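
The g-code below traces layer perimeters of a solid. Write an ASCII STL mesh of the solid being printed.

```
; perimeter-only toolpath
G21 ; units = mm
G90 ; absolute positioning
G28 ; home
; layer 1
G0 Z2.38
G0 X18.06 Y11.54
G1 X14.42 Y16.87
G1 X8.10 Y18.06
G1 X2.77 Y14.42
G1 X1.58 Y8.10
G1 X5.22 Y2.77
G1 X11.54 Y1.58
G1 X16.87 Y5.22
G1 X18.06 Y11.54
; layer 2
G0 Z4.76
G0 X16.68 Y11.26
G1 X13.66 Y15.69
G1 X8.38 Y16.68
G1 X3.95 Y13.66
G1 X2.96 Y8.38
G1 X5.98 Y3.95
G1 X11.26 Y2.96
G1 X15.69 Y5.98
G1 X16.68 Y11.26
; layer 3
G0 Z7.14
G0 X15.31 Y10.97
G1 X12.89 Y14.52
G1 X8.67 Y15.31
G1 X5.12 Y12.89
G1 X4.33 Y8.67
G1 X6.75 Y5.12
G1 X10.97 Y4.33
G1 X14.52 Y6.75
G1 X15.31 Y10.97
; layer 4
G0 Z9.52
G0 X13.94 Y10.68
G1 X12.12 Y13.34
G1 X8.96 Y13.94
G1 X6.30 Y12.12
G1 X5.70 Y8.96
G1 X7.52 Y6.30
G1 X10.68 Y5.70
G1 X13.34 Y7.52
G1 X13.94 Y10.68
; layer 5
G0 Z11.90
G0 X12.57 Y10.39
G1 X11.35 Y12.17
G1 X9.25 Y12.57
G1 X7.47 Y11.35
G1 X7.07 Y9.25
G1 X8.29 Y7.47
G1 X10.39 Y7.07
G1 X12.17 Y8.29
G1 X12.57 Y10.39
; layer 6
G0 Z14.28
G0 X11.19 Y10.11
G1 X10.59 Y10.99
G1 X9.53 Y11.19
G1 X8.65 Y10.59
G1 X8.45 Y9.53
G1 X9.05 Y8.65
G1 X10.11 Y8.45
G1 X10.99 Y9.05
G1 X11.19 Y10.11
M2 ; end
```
solid part
  facet normal 0.0000 0.0000 -1.0000
    outer loop
      vertex 7.81 19.43 0.00
      vertex 15.19 18.04 0.00
      vertex 19.43 11.83 0.00
    endloop
  endfacet
  facet normal 0.0000 0.0000 -1.0000
    outer loop
      vertex 1.60 15.19 0.00
      vertex 7.81 19.43 0.00
      vertex 19.43 11.83 0.00
    endloop
  endfacet
  facet normal 0.0000 0.0000 -1.0000
    outer loop
      vertex 0.21 7.81 0.00
      vertex 1.60 15.19 0.00
      vertex 19.43 11.83 0.00
    endloop
  endfacet
  facet normal 0.0000 0.0000 -1.0000
    outer loop
      vertex 4.45 1.60 0.00
      vertex 0.21 7.81 0.00
      vertex 19.43 11.83 0.00
    endloop
  endfacet
  facet normal 0.0000 0.0000 -1.0000
    outer loop
      vertex 11.83 0.21 0.00
      vertex 4.45 1.60 0.00
      vertex 19.43 11.83 0.00
    endloop
  endfacet
  facet normal 0.0000 0.0000 -1.0000
    outer loop
      vertex 18.04 4.45 0.00
      vertex 11.83 0.21 0.00
      vertex 19.43 11.83 0.00
    endloop
  endfacet
  facet normal 0.7253 0.4952 0.4781
    outer loop
      vertex 19.43 11.83 0.00
      vertex 15.19 18.04 0.00
      vertex 9.82 9.82 16.66
    endloop
  endfacet
  facet normal 0.1626 0.8631 0.4782
    outer loop
      vertex 15.19 18.04 0.00
      vertex 7.81 19.43 0.00
      vertex 9.82 9.82 16.66
    endloop
  endfacet
  facet normal -0.4952 0.7253 0.4781
    outer loop
      vertex 7.81 19.43 0.00
      vertex 1.60 15.19 0.00
      vertex 9.82 9.82 16.66
    endloop
  endfacet
  facet normal -0.8631 0.1626 0.4782
    outer loop
      vertex 1.60 15.19 0.00
      vertex 0.21 7.81 0.00
      vertex 9.82 9.82 16.66
    endloop
  endfacet
  facet normal -0.7253 -0.4952 0.4781
    outer loop
      vertex 0.21 7.81 0.00
      vertex 4.45 1.60 0.00
      vertex 9.82 9.82 16.66
    endloop
  endfacet
  facet normal -0.1626 -0.8631 0.4782
    outer loop
      vertex 4.45 1.60 0.00
      vertex 11.83 0.21 0.00
      vertex 9.82 9.82 16.66
    endloop
  endfacet
  facet normal 0.4952 -0.7253 0.4781
    outer loop
      vertex 11.83 0.21 0.00
      vertex 18.04 4.45 0.00
      vertex 9.82 9.82 16.66
    endloop
  endfacet
  facet normal 0.8631 -0.1626 0.4782
    outer loop
      vertex 18.04 4.45 0.00
      vertex 19.43 11.83 0.00
      vertex 9.82 9.82 16.66
    endloop
  endfacet
endsolid part

The G0 Z moves step by Δz≈2.38 mm. The G1 loops shrink linearly with z, so the solid tapers from its base footprint up to z≈16.7. Closing with a flat bottom cap and the tapered top and triangulating gives 14 facets — a regular 8-sided pyramid, base circumscribed radius ≈ 9.82 mm, apex at z ≈ 16.7 mm.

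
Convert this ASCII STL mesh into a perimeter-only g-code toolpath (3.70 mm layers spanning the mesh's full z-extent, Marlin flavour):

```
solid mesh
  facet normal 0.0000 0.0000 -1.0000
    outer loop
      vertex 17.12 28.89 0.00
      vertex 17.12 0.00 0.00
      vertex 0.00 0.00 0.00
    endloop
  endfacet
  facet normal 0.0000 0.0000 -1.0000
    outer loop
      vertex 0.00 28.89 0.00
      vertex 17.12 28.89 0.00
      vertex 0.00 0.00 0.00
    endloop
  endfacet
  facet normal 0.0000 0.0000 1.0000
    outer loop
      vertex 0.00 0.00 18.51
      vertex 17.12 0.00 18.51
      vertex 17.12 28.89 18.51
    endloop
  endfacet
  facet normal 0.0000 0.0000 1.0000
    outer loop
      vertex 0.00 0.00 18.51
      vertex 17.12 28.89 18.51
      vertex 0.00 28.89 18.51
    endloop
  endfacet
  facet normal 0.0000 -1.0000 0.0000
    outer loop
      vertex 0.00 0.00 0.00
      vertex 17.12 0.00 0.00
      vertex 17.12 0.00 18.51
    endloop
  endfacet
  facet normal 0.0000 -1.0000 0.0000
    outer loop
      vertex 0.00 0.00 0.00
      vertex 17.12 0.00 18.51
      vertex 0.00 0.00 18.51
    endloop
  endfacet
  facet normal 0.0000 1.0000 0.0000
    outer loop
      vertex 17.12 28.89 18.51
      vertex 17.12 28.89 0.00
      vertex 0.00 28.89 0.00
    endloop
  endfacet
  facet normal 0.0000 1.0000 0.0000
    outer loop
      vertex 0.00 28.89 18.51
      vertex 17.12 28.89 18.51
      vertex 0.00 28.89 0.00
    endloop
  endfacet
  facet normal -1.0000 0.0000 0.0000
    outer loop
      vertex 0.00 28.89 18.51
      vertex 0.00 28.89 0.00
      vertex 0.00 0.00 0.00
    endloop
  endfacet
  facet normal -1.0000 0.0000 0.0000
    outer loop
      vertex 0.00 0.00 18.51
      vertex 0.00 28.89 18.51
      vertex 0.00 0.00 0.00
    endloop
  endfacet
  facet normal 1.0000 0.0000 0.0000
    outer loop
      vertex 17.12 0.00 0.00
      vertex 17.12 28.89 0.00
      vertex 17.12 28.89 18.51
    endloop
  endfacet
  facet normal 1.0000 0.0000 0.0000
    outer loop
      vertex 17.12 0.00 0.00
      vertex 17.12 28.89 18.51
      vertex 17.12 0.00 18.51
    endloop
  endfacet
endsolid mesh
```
; perimeter-only toolpath
G21 ; units = mm
G90 ; absolute positioning
G28 ; home
; layer 1
G0 Z3.70
G0 X0.00 Y0.00
G1 X17.12 Y0.00
G1 X17.12 Y28.89
G1 X0.00 Y28.89
G1 X0.00 Y0.00
; layer 2
G0 Z7.40
G0 X0.00 Y0.00
G1 X17.12 Y0.00
G1 X17.12 Y28.89
G1 X0.00 Y28.89
G1 X0.00 Y0.00
; layer 3
G0 Z11.11
G0 X0.00 Y0.00
G1 X17.12 Y0.00
G1 X17.12 Y28.89
G1 X0.00 Y28.89
G1 X0.00 Y0.00
; layer 4
G0 Z14.81
G0 X0.00 Y0.00
G1 X17.12 Y0.00
G1 X17.12 Y28.89
G1 X0.00 Y28.89
G1 X0.00 Y0.00
; layer 5
G0 Z18.51
G0 X0.00 Y0.00
G1 X17.12 Y0.00
G1 X17.12 Y28.89
G1 X0.00 Y28.89
G1 X0.00 Y0.00
M2 ; end

The solid is a rectangular box, roughly 17.1 × 28.9 mm footprint and 18.5 mm tall. Slicing at Δz = 3.70 mm — 5 equal slices spanning the solid's height, so layer i sits at z = i·h/5 — gives 5 non-empty perimeters. Each is a 4-segment closed polygon; G0 lifts to the layer z and rapids to the start vertex, then G1 traces the edges.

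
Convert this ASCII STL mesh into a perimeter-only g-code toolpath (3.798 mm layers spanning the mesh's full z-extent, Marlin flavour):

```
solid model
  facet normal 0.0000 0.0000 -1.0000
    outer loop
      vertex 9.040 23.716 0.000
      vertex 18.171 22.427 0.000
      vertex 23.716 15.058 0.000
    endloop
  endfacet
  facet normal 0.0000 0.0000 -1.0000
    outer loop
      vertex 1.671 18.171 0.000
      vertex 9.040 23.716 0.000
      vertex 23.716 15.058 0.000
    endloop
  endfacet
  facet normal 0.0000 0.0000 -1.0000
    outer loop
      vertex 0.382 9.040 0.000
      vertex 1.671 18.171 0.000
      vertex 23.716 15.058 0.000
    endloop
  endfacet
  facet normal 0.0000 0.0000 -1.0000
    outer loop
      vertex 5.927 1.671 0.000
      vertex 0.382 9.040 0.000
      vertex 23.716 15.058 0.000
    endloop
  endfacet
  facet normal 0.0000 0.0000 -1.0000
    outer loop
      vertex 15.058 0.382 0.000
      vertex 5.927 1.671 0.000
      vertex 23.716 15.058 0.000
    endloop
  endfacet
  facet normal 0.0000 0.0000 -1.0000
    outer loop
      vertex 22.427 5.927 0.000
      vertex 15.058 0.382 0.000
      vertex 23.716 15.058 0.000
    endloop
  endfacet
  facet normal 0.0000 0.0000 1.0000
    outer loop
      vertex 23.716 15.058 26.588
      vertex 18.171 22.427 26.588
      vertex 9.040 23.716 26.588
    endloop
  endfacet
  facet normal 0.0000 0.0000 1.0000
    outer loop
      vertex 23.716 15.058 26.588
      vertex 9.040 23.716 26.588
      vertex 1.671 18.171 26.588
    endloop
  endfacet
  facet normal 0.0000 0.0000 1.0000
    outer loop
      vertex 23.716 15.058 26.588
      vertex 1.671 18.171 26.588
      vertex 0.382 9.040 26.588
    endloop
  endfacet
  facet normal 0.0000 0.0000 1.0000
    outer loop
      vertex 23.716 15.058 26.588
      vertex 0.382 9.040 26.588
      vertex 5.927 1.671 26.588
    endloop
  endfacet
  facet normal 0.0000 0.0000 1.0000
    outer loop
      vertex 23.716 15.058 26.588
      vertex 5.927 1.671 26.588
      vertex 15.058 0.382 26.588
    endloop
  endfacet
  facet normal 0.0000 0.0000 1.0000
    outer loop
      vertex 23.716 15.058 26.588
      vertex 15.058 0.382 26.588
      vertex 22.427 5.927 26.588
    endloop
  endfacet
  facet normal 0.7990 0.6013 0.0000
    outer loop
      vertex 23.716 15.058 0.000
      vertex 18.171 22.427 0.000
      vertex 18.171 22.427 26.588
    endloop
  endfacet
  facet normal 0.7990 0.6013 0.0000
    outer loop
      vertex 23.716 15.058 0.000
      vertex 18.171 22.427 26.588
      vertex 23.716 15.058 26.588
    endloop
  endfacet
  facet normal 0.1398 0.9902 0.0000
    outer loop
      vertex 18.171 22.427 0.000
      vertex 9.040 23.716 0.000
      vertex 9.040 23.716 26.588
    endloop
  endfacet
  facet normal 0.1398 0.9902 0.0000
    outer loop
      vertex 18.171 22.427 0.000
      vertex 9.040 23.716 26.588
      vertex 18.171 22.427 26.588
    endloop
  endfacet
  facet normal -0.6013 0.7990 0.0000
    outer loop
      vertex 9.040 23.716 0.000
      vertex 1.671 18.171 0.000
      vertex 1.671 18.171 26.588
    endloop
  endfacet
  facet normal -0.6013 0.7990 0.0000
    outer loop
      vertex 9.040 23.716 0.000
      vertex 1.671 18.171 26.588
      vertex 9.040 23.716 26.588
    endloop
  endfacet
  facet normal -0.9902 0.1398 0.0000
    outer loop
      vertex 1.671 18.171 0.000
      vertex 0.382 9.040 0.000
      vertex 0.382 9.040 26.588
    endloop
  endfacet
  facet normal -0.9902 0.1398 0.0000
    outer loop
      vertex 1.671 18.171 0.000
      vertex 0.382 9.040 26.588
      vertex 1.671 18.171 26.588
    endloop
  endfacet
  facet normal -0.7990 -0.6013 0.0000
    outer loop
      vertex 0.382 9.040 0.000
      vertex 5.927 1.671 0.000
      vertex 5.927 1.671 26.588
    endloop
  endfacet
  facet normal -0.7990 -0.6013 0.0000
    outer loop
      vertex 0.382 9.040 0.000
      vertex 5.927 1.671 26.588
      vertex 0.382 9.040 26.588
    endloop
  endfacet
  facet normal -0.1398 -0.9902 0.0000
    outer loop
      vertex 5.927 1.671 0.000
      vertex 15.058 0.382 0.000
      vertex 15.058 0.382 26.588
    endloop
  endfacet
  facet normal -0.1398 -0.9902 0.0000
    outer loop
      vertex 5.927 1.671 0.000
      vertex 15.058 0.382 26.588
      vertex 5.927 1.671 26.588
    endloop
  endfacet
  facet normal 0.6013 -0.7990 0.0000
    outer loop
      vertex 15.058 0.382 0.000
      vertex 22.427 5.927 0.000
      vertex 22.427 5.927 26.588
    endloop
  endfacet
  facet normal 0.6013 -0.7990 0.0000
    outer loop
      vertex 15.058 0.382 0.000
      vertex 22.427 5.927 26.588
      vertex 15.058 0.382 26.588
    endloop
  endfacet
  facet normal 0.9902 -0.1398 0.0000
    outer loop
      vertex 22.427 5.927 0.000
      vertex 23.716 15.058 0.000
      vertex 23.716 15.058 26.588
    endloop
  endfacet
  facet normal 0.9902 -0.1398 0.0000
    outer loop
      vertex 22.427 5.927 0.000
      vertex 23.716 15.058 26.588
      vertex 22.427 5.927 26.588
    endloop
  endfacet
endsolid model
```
; perimeter-only toolpath
G21 ; units = mm
G90 ; absolute positioning
G28 ; home
; layer 1
G0 Z3.798
G0 X23.716 Y15.058
G1 X18.171 Y22.427
G1 X9.040 Y23.716
G1 X1.671 Y18.171
G1 X0.382 Y9.040
G1 X5.927 Y1.671
G1 X15.058 Y0.382
G1 X22.427 Y5.927
G1 X23.716 Y15.058
; layer 2
G0 Z7.597
G0 X23.716 Y15.058
G1 X18.171 Y22.427
G1 X9.040 Y23.716
G1 X1.671 Y18.171
G1 X0.382 Y9.040
G1 X5.927 Y1.671
G1 X15.058 Y0.382
G1 X22.427 Y5.927
G1 X23.716 Y15.058
; layer 3
G0 Z11.395
G0 X23.716 Y15.058
G1 X18.171 Y22.427
G1 X9.040 Y23.716
G1 X1.671 Y18.171
G1 X0.382 Y9.040
G1 X5.927 Y1.671
G1 X15.058 Y0.382
G1 X22.427 Y5.927
G1 X23.716 Y15.058
; layer 4
G0 Z15.193
G0 X23.716 Y15.058
G1 X18.171 Y22.427
G1 X9.040 Y23.716
G1 X1.671 Y18.171
G1 X0.382 Y9.040
G1 X5.927 Y1.671
G1 X15.058 Y0.382
G1 X22.427 Y5.927
G1 X23.716 Y15.058
; layer 5
G0 Z18.991
G0 X23.716 Y15.058
G1 X18.171 Y22.427
G1 X9.040 Y23.716
G1 X1.671 Y18.171
G1 X0.382 Y9.040
G1 X5.927 Y1.671
G1 X15.058 Y0.382
G1 X22.427 Y5.927
G1 X23.716 Y15.058
; layer 6
G0 Z22.790
G0 X23.716 Y15.058
G1 X18.171 Y22.427
G1 X9.040 Y23.716
G1 X1.671 Y18.171
G1 X0.382 Y9.040
G1 X5.927 Y1.671
G1 X15.058 Y0.382
G1 X22.427 Y5.927
G1 X23.716 Y15.058
; layer 7
G0 Z26.588
G0 X23.716 Y15.058
G1 X18.171 Y22.427
G1 X9.040 Y23.716
G1 X1.671 Y18.171
G1 X0.382 Y9.040
G1 X5.927 Y1.671
G1 X15.058 Y0.382
G1 X22.427 Y5.927
G1 X23.716 Y15.058
M2 ; end

The solid is a regular 8-sided prism (a cylinder approximated with 8 flat sides), circumscribed radius ≈ 12 mm, height ≈ 26.6 mm. Slicing at Δz = 3.798 mm — 7 equal slices spanning the solid's height, so layer i sits at z = i·h/7 — gives 7 non-empty perimeters. Each is a 8-segment closed polygon; G0 lifts to the layer z and rapids to the start vertex, then G1 traces the edges.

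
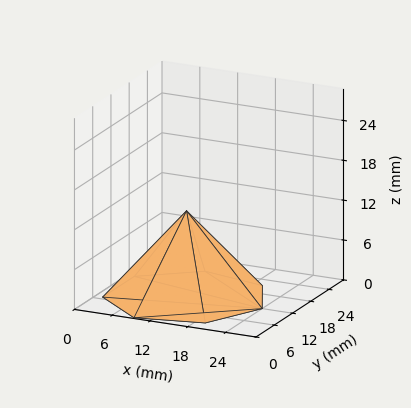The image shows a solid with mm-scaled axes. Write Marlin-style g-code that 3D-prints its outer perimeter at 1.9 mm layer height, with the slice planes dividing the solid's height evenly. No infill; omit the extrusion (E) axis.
Reading the render: the shape is a regular 7-sided pyramid, base circumscribed radius ≈ 12 mm, apex at z ≈ 13 mm (dimensions read to the nearest mm from the axis ticks). For the g-code, the solid's height is divided into equal slices at the stated Δz and each level perimeter traced with G1 moves after a G0 lift.

; perimeter-only toolpath
G21 ; units = mm
G90 ; absolute positioning
G28 ; home
; layer 1
G0 Z1.9
G0 X22.3 Y12.0
G1 X18.4 Y20.1
G1 X9.7 Y22.0
G1 X2.7 Y16.5
G1 X2.7 Y7.5
G1 X9.7 Y2.0
G1 X18.4 Y3.9
G1 X22.3 Y12.0
; layer 2
G0 Z3.7
G0 X20.6 Y12.0
G1 X17.4 Y18.7
G1 X10.1 Y20.4
G1 X4.3 Y15.7
G1 X4.3 Y8.3
G1 X10.1 Y3.6
G1 X17.4 Y5.3
G1 X20.6 Y12.0
; layer 3
G0 Z5.6
G0 X18.9 Y12.0
G1 X16.3 Y17.4
G1 X10.5 Y18.7
G1 X5.8 Y15.0
G1 X5.8 Y9.0
G1 X10.5 Y5.3
G1 X16.3 Y6.6
G1 X18.9 Y12.0
; layer 4
G0 Z7.4
G0 X17.1 Y12.0
G1 X15.2 Y16.0
G1 X10.8 Y17.0
G1 X7.4 Y14.2
G1 X7.4 Y9.8
G1 X10.8 Y7.0
G1 X15.2 Y8.0
G1 X17.1 Y12.0
; layer 5
G0 Z9.3
G0 X15.4 Y12.0
G1 X14.1 Y14.7
G1 X11.2 Y15.3
G1 X8.9 Y13.5
G1 X8.9 Y10.5
G1 X11.2 Y8.7
G1 X14.1 Y9.3
G1 X15.4 Y12.0
; layer 6
G0 Z11.1
G0 X13.7 Y12.0
G1 X13.1 Y13.3
G1 X11.6 Y13.7
G1 X10.5 Y12.7
G1 X10.5 Y11.3
G1 X11.6 Y10.3
G1 X13.1 Y10.7
G1 X13.7 Y12.0
M2 ; end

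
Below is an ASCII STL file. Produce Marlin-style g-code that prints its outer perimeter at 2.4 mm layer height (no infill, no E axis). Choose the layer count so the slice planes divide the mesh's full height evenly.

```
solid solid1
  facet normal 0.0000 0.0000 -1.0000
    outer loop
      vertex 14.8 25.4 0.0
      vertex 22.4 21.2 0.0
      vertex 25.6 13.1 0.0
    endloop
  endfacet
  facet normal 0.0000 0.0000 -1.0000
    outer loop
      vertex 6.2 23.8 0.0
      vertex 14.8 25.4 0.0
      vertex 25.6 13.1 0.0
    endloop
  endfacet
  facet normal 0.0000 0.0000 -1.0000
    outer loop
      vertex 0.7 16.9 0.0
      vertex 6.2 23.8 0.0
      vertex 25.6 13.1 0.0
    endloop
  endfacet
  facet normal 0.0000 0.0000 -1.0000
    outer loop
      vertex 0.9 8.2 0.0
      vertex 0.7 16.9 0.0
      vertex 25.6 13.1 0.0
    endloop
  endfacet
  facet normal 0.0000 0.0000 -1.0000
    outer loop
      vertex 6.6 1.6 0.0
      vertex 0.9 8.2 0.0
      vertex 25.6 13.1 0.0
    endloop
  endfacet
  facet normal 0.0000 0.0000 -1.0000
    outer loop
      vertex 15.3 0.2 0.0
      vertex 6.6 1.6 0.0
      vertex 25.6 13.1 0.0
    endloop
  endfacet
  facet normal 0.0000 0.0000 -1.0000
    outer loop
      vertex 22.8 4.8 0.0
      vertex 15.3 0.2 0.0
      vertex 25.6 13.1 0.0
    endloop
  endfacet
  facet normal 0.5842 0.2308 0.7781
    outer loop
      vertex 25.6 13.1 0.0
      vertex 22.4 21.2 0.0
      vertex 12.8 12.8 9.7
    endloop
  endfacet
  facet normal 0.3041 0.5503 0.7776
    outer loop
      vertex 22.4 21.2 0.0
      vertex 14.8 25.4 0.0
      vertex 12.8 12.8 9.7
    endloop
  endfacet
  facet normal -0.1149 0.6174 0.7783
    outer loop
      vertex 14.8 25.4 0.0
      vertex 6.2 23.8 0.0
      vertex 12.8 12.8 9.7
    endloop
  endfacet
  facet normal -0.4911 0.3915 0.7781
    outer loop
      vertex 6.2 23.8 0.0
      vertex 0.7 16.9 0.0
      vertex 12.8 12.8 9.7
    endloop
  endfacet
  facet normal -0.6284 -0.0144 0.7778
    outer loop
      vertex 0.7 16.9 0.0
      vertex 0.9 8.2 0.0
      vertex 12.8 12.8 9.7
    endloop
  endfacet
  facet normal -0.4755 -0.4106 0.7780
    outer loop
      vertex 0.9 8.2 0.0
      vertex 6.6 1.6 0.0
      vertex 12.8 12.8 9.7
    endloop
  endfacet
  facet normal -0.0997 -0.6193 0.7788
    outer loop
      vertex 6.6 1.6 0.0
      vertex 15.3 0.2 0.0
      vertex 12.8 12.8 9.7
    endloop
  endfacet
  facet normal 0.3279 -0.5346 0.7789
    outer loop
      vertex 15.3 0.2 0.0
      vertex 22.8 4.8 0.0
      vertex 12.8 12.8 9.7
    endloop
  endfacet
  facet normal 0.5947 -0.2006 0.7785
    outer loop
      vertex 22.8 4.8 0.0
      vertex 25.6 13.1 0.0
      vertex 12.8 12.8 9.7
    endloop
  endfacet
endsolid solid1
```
; perimeter-only toolpath
G21 ; units = mm
G90 ; absolute positioning
G28 ; home
; layer 1
G0 Z2.4
G0 X22.4 Y13.0
G1 X20.0 Y19.1
G1 X14.3 Y22.2
G1 X7.9 Y21.1
G1 X3.7 Y15.9
G1 X3.9 Y9.3
G1 X8.1 Y4.4
G1 X14.7 Y3.4
G1 X20.3 Y6.8
G1 X22.4 Y13.0
; layer 2
G0 Z4.8
G0 X19.2 Y12.9
G1 X17.6 Y17.0
G1 X13.8 Y19.1
G1 X9.5 Y18.3
G1 X6.8 Y14.8
G1 X6.9 Y10.5
G1 X9.7 Y7.2
G1 X14.1 Y6.5
G1 X17.8 Y8.8
G1 X19.2 Y12.9
; layer 3
G0 Z7.3
G0 X16.0 Y12.9
G1 X15.2 Y14.9
G1 X13.3 Y16.0
G1 X11.2 Y15.6
G1 X9.8 Y13.8
G1 X9.8 Y11.7
G1 X11.3 Y10.0
G1 X13.4 Y9.7
G1 X15.3 Y10.8
G1 X16.0 Y12.9
M2 ; end

The solid is a regular 9-sided pyramid, base circumscribed radius ≈ 12.8 mm, apex at z ≈ 9.7 mm. Slicing at Δz = 2.4 mm — 4 equal slices spanning the solid's height, so layer i sits at z = i·h/4 — gives 3 non-empty perimeters. Each is a 9-segment closed polygon; G0 lifts to the layer z and rapids to the start vertex, then G1 traces the edges. The cross-section shrinks linearly with z (the slice at the apex is degenerate and omitted).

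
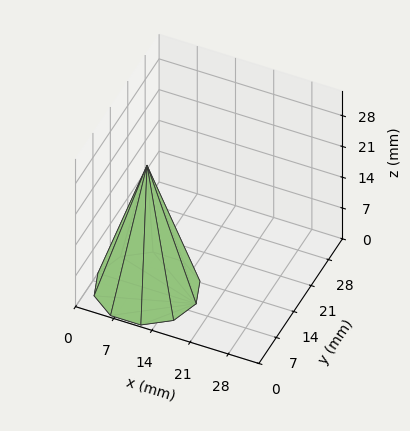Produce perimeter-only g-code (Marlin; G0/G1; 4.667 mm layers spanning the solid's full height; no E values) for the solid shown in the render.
Reading the render: the shape is a regular 10-sided pyramid, base circumscribed radius ≈ 9 mm, apex at z ≈ 28 mm (dimensions read to the nearest mm from the axis ticks). For the g-code, the solid's height is divided into equal slices at the stated Δz and each level perimeter traced with G1 moves after a G0 lift.

; perimeter-only toolpath
G21 ; units = mm
G90 ; absolute positioning
G28 ; home
; layer 1
G0 Z4.667
G0 X16.500 Y9.000
G1 X15.067 Y13.408
G1 X11.317 Y16.133
G1 X6.683 Y16.133
G1 X2.933 Y13.408
G1 X1.500 Y9.000
G1 X2.933 Y4.592
G1 X6.683 Y1.867
G1 X11.317 Y1.867
G1 X15.067 Y4.592
G1 X16.500 Y9.000
; layer 2
G0 Z9.333
G0 X15.000 Y9.000
G1 X13.854 Y12.527
G1 X10.854 Y14.707
G1 X7.146 Y14.707
G1 X4.146 Y12.527
G1 X3.000 Y9.000
G1 X4.146 Y5.473
G1 X7.146 Y3.293
G1 X10.854 Y3.293
G1 X13.854 Y5.473
G1 X15.000 Y9.000
; layer 3
G0 Z14.000
G0 X13.500 Y9.000
G1 X12.640 Y11.645
G1 X10.390 Y13.280
G1 X7.610 Y13.280
G1 X5.359 Y11.645
G1 X4.500 Y9.000
G1 X5.359 Y6.355
G1 X7.610 Y4.720
G1 X10.390 Y4.720
G1 X12.640 Y6.355
G1 X13.500 Y9.000
; layer 4
G0 Z18.667
G0 X12.000 Y9.000
G1 X11.427 Y10.763
G1 X9.927 Y11.853
G1 X8.073 Y11.853
G1 X6.573 Y10.763
G1 X6.000 Y9.000
G1 X6.573 Y7.237
G1 X8.073 Y6.147
G1 X9.927 Y6.147
G1 X11.427 Y7.237
G1 X12.000 Y9.000
; layer 5
G0 Z23.333
G0 X10.500 Y9.000
G1 X10.213 Y9.882
G1 X9.463 Y10.427
G1 X8.537 Y10.427
G1 X7.787 Y9.882
G1 X7.500 Y9.000
G1 X7.787 Y8.118
G1 X8.537 Y7.573
G1 X9.463 Y7.573
G1 X10.213 Y8.118
G1 X10.500 Y9.000
M2 ; end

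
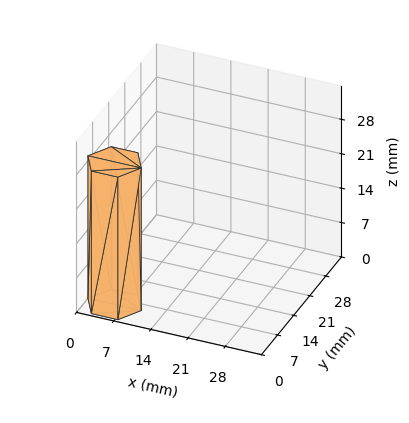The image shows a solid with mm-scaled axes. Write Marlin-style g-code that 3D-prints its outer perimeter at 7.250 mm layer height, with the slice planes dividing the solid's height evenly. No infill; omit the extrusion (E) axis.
Reading the render: the shape is a regular 6-sided prism (a cylinder approximated with 6 flat sides), circumscribed radius ≈ 5 mm, height ≈ 29 mm (dimensions read to the nearest mm from the axis ticks). For the g-code, the solid's height is divided into equal slices at the stated Δz and each level perimeter traced with G1 moves after a G0 lift.

; perimeter-only toolpath
G21 ; units = mm
G90 ; absolute positioning
G28 ; home
; layer 1
G0 Z7.250
G0 X10.000 Y5.000
G1 X7.500 Y9.330
G1 X2.500 Y9.330
G1 X0.000 Y5.000
G1 X2.500 Y0.670
G1 X7.500 Y0.670
G1 X10.000 Y5.000
; layer 2
G0 Z14.500
G0 X10.000 Y5.000
G1 X7.500 Y9.330
G1 X2.500 Y9.330
G1 X0.000 Y5.000
G1 X2.500 Y0.670
G1 X7.500 Y0.670
G1 X10.000 Y5.000
; layer 3
G0 Z21.750
G0 X10.000 Y5.000
G1 X7.500 Y9.330
G1 X2.500 Y9.330
G1 X0.000 Y5.000
G1 X2.500 Y0.670
G1 X7.500 Y0.670
G1 X10.000 Y5.000
; layer 4
G0 Z29.000
G0 X10.000 Y5.000
G1 X7.500 Y9.330
G1 X2.500 Y9.330
G1 X0.000 Y5.000
G1 X2.500 Y0.670
G1 X7.500 Y0.670
G1 X10.000 Y5.000
M2 ; end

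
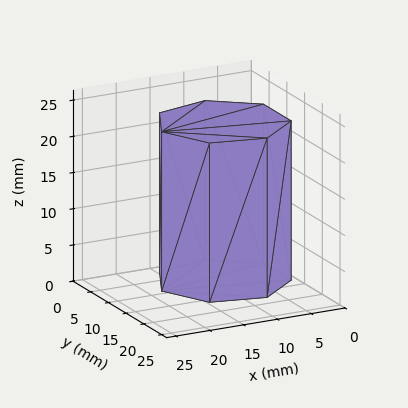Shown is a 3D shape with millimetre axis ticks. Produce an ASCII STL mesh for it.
Reading the render: the shape is a regular 7-sided prism (a cylinder approximated with 7 flat sides), circumscribed radius ≈ 9 mm, height ≈ 22 mm (dimensions read to the nearest mm from the axis ticks). For the STL, each face is triangulated and given an outward normal.

solid part
  facet normal 0.0000 0.0000 -1.0000
    outer loop
      vertex 7.00 17.77 0.00
      vertex 14.61 16.04 0.00
      vertex 18.00 9.00 0.00
    endloop
  endfacet
  facet normal 0.0000 0.0000 -1.0000
    outer loop
      vertex 0.89 12.90 0.00
      vertex 7.00 17.77 0.00
      vertex 18.00 9.00 0.00
    endloop
  endfacet
  facet normal 0.0000 0.0000 -1.0000
    outer loop
      vertex 0.89 5.10 0.00
      vertex 0.89 12.90 0.00
      vertex 18.00 9.00 0.00
    endloop
  endfacet
  facet normal 0.0000 0.0000 -1.0000
    outer loop
      vertex 7.00 0.23 0.00
      vertex 0.89 5.10 0.00
      vertex 18.00 9.00 0.00
    endloop
  endfacet
  facet normal 0.0000 0.0000 -1.0000
    outer loop
      vertex 14.61 1.96 0.00
      vertex 7.00 0.23 0.00
      vertex 18.00 9.00 0.00
    endloop
  endfacet
  facet normal 0.0000 0.0000 1.0000
    outer loop
      vertex 18.00 9.00 22.00
      vertex 14.61 16.04 22.00
      vertex 7.00 17.77 22.00
    endloop
  endfacet
  facet normal 0.0000 0.0000 1.0000
    outer loop
      vertex 18.00 9.00 22.00
      vertex 7.00 17.77 22.00
      vertex 0.89 12.90 22.00
    endloop
  endfacet
  facet normal 0.0000 0.0000 1.0000
    outer loop
      vertex 18.00 9.00 22.00
      vertex 0.89 12.90 22.00
      vertex 0.89 5.10 22.00
    endloop
  endfacet
  facet normal 0.0000 0.0000 1.0000
    outer loop
      vertex 18.00 9.00 22.00
      vertex 0.89 5.10 22.00
      vertex 7.00 0.23 22.00
    endloop
  endfacet
  facet normal 0.0000 0.0000 1.0000
    outer loop
      vertex 18.00 9.00 22.00
      vertex 7.00 0.23 22.00
      vertex 14.61 1.96 22.00
    endloop
  endfacet
  facet normal 0.9010 0.4339 0.0000
    outer loop
      vertex 18.00 9.00 0.00
      vertex 14.61 16.04 0.00
      vertex 14.61 16.04 22.00
    endloop
  endfacet
  facet normal 0.9010 0.4339 0.0000
    outer loop
      vertex 18.00 9.00 0.00
      vertex 14.61 16.04 22.00
      vertex 18.00 9.00 22.00
    endloop
  endfacet
  facet normal 0.2217 0.9751 0.0000
    outer loop
      vertex 14.61 16.04 0.00
      vertex 7.00 17.77 0.00
      vertex 7.00 17.77 22.00
    endloop
  endfacet
  facet normal 0.2217 0.9751 0.0000
    outer loop
      vertex 14.61 16.04 0.00
      vertex 7.00 17.77 22.00
      vertex 14.61 16.04 22.00
    endloop
  endfacet
  facet normal -0.6233 0.7820 0.0000
    outer loop
      vertex 7.00 17.77 0.00
      vertex 0.89 12.90 0.00
      vertex 0.89 12.90 22.00
    endloop
  endfacet
  facet normal -0.6233 0.7820 0.0000
    outer loop
      vertex 7.00 17.77 0.00
      vertex 0.89 12.90 22.00
      vertex 7.00 17.77 22.00
    endloop
  endfacet
  facet normal -1.0000 0.0000 0.0000
    outer loop
      vertex 0.89 12.90 0.00
      vertex 0.89 5.10 0.00
      vertex 0.89 5.10 22.00
    endloop
  endfacet
  facet normal -1.0000 0.0000 0.0000
    outer loop
      vertex 0.89 12.90 0.00
      vertex 0.89 5.10 22.00
      vertex 0.89 12.90 22.00
    endloop
  endfacet
  facet normal -0.6233 -0.7820 0.0000
    outer loop
      vertex 0.89 5.10 0.00
      vertex 7.00 0.23 0.00
      vertex 7.00 0.23 22.00
    endloop
  endfacet
  facet normal -0.6233 -0.7820 0.0000
    outer loop
      vertex 0.89 5.10 0.00
      vertex 7.00 0.23 22.00
      vertex 0.89 5.10 22.00
    endloop
  endfacet
  facet normal 0.2217 -0.9751 0.0000
    outer loop
      vertex 7.00 0.23 0.00
      vertex 14.61 1.96 0.00
      vertex 14.61 1.96 22.00
    endloop
  endfacet
  facet normal 0.2217 -0.9751 0.0000
    outer loop
      vertex 7.00 0.23 0.00
      vertex 14.61 1.96 22.00
      vertex 7.00 0.23 22.00
    endloop
  endfacet
  facet normal 0.9010 -0.4339 0.0000
    outer loop
      vertex 14.61 1.96 0.00
      vertex 18.00 9.00 0.00
      vertex 18.00 9.00 22.00
    endloop
  endfacet
  facet normal 0.9010 -0.4339 0.0000
    outer loop
      vertex 14.61 1.96 0.00
      vertex 18.00 9.00 22.00
      vertex 14.61 1.96 22.00
    endloop
  endfacet
endsolid part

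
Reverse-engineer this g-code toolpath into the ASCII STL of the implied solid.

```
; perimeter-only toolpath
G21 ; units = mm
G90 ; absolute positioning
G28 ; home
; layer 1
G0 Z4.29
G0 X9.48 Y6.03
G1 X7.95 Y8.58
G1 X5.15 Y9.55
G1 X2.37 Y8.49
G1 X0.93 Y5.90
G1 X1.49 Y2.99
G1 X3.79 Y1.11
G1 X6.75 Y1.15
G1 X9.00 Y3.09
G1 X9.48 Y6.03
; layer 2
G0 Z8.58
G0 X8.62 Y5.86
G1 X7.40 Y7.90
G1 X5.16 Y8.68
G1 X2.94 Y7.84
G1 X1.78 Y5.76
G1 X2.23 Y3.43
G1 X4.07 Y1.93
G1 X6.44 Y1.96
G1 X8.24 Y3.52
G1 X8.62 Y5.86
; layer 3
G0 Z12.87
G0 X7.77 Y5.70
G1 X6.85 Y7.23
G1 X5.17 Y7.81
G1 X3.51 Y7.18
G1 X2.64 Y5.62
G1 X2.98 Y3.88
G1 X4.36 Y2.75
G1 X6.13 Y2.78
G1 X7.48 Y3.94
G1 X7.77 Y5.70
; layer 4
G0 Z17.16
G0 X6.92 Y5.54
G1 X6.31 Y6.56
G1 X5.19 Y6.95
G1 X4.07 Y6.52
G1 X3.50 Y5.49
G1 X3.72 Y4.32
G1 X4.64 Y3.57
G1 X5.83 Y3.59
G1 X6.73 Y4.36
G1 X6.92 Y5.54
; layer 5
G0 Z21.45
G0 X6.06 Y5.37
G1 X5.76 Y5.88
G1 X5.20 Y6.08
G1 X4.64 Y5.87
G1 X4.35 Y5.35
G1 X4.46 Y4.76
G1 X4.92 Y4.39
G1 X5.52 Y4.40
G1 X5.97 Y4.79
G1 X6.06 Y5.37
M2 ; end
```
solid part
  facet normal 0.0000 0.0000 -1.0000
    outer loop
      vertex 5.14 10.42 0.00
      vertex 8.50 9.25 0.00
      vertex 10.33 6.19 0.00
    endloop
  endfacet
  facet normal 0.0000 0.0000 -1.0000
    outer loop
      vertex 1.80 9.15 0.00
      vertex 5.14 10.42 0.00
      vertex 10.33 6.19 0.00
    endloop
  endfacet
  facet normal 0.0000 0.0000 -1.0000
    outer loop
      vertex 0.07 6.04 0.00
      vertex 1.80 9.15 0.00
      vertex 10.33 6.19 0.00
    endloop
  endfacet
  facet normal 0.0000 0.0000 -1.0000
    outer loop
      vertex 0.74 2.54 0.00
      vertex 0.07 6.04 0.00
      vertex 10.33 6.19 0.00
    endloop
  endfacet
  facet normal 0.0000 0.0000 -1.0000
    outer loop
      vertex 3.50 0.29 0.00
      vertex 0.74 2.54 0.00
      vertex 10.33 6.19 0.00
    endloop
  endfacet
  facet normal 0.0000 0.0000 -1.0000
    outer loop
      vertex 7.06 0.34 0.00
      vertex 3.50 0.29 0.00
      vertex 10.33 6.19 0.00
    endloop
  endfacet
  facet normal 0.0000 0.0000 -1.0000
    outer loop
      vertex 9.76 2.67 0.00
      vertex 7.06 0.34 0.00
      vertex 10.33 6.19 0.00
    endloop
  endfacet
  facet normal 0.8431 0.5042 0.1869
    outer loop
      vertex 10.33 6.19 0.00
      vertex 8.50 9.25 0.00
      vertex 5.21 5.21 25.74
    endloop
  endfacet
  facet normal 0.3231 0.9277 0.1869
    outer loop
      vertex 8.50 9.25 0.00
      vertex 5.14 10.42 0.00
      vertex 5.21 5.21 25.74
    endloop
  endfacet
  facet normal -0.3492 0.9183 0.1868
    outer loop
      vertex 5.14 10.42 0.00
      vertex 1.80 9.15 0.00
      vertex 5.21 5.21 25.74
    endloop
  endfacet
  facet normal -0.8585 0.4776 0.1868
    outer loop
      vertex 1.80 9.15 0.00
      vertex 0.07 6.04 0.00
      vertex 5.21 5.21 25.74
    endloop
  endfacet
  facet normal -0.9649 -0.1847 0.1867
    outer loop
      vertex 0.07 6.04 0.00
      vertex 0.74 2.54 0.00
      vertex 5.21 5.21 25.74
    endloop
  endfacet
  facet normal -0.6207 -0.7614 0.1868
    outer loop
      vertex 0.74 2.54 0.00
      vertex 3.50 0.29 0.00
      vertex 5.21 5.21 25.74
    endloop
  endfacet
  facet normal 0.0138 -0.9823 0.1868
    outer loop
      vertex 3.50 0.29 0.00
      vertex 7.06 0.34 0.00
      vertex 5.21 5.21 25.74
    endloop
  endfacet
  facet normal 0.6418 -0.7437 0.1868
    outer loop
      vertex 7.06 0.34 0.00
      vertex 9.76 2.67 0.00
      vertex 5.21 5.21 25.74
    endloop
  endfacet
  facet normal 0.9697 -0.1570 0.1869
    outer loop
      vertex 9.76 2.67 0.00
      vertex 10.33 6.19 0.00
      vertex 5.21 5.21 25.74
    endloop
  endfacet
endsolid part

The G0 Z moves step by Δz≈4.29 mm. The G1 loops shrink linearly with z, so the solid tapers from its base footprint up to z≈25.7. Closing with a flat bottom cap and the tapered top and triangulating gives 16 facets — a regular 9-sided pyramid, base circumscribed radius ≈ 5.21 mm, apex at z ≈ 25.7 mm.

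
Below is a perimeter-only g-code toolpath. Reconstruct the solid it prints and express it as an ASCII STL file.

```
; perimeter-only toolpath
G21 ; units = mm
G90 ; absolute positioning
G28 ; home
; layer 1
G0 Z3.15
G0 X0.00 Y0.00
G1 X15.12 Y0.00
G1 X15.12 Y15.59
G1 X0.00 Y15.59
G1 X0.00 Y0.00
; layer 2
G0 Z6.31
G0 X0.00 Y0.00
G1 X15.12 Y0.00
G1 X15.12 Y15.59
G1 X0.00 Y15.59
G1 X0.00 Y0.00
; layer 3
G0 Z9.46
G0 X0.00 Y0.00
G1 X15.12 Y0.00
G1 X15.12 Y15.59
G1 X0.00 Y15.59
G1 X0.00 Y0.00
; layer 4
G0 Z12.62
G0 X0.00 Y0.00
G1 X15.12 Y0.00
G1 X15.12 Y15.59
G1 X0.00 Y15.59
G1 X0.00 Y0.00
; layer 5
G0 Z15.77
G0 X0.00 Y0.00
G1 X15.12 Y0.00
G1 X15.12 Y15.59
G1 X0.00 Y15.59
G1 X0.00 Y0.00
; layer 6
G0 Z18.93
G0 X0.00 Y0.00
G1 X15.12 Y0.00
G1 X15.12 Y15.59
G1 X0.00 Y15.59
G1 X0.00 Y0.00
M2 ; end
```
solid part
  facet normal 0.0000 0.0000 -1.0000
    outer loop
      vertex 15.12 15.59 0.00
      vertex 15.12 0.00 0.00
      vertex 0.00 0.00 0.00
    endloop
  endfacet
  facet normal 0.0000 0.0000 -1.0000
    outer loop
      vertex 0.00 15.59 0.00
      vertex 15.12 15.59 0.00
      vertex 0.00 0.00 0.00
    endloop
  endfacet
  facet normal 0.0000 0.0000 1.0000
    outer loop
      vertex 0.00 0.00 18.93
      vertex 15.12 0.00 18.93
      vertex 15.12 15.59 18.93
    endloop
  endfacet
  facet normal 0.0000 0.0000 1.0000
    outer loop
      vertex 0.00 0.00 18.93
      vertex 15.12 15.59 18.93
      vertex 0.00 15.59 18.93
    endloop
  endfacet
  facet normal 0.0000 -1.0000 0.0000
    outer loop
      vertex 0.00 0.00 0.00
      vertex 15.12 0.00 0.00
      vertex 15.12 0.00 18.93
    endloop
  endfacet
  facet normal 0.0000 -1.0000 0.0000
    outer loop
      vertex 0.00 0.00 0.00
      vertex 15.12 0.00 18.93
      vertex 0.00 0.00 18.93
    endloop
  endfacet
  facet normal 0.0000 1.0000 0.0000
    outer loop
      vertex 15.12 15.59 18.93
      vertex 15.12 15.59 0.00
      vertex 0.00 15.59 0.00
    endloop
  endfacet
  facet normal 0.0000 1.0000 0.0000
    outer loop
      vertex 0.00 15.59 18.93
      vertex 15.12 15.59 18.93
      vertex 0.00 15.59 0.00
    endloop
  endfacet
  facet normal -1.0000 0.0000 0.0000
    outer loop
      vertex 0.00 15.59 18.93
      vertex 0.00 15.59 0.00
      vertex 0.00 0.00 0.00
    endloop
  endfacet
  facet normal -1.0000 0.0000 0.0000
    outer loop
      vertex 0.00 0.00 18.93
      vertex 0.00 15.59 18.93
      vertex 0.00 0.00 0.00
    endloop
  endfacet
  facet normal 1.0000 0.0000 0.0000
    outer loop
      vertex 15.12 0.00 0.00
      vertex 15.12 15.59 0.00
      vertex 15.12 15.59 18.93
    endloop
  endfacet
  facet normal 1.0000 0.0000 0.0000
    outer loop
      vertex 15.12 0.00 0.00
      vertex 15.12 15.59 18.93
      vertex 15.12 0.00 18.93
    endloop
  endfacet
endsolid part

The G0 Z moves step by Δz≈3.15 mm. Every layer's G1 loop is the same polygon, so the solid is a straight extrusion of it from z=0 to z≈18.9. Closing with flat bottom and top caps and triangulating gives 12 facets — a rectangular box, roughly 15.1 × 15.6 mm footprint and 18.9 mm tall.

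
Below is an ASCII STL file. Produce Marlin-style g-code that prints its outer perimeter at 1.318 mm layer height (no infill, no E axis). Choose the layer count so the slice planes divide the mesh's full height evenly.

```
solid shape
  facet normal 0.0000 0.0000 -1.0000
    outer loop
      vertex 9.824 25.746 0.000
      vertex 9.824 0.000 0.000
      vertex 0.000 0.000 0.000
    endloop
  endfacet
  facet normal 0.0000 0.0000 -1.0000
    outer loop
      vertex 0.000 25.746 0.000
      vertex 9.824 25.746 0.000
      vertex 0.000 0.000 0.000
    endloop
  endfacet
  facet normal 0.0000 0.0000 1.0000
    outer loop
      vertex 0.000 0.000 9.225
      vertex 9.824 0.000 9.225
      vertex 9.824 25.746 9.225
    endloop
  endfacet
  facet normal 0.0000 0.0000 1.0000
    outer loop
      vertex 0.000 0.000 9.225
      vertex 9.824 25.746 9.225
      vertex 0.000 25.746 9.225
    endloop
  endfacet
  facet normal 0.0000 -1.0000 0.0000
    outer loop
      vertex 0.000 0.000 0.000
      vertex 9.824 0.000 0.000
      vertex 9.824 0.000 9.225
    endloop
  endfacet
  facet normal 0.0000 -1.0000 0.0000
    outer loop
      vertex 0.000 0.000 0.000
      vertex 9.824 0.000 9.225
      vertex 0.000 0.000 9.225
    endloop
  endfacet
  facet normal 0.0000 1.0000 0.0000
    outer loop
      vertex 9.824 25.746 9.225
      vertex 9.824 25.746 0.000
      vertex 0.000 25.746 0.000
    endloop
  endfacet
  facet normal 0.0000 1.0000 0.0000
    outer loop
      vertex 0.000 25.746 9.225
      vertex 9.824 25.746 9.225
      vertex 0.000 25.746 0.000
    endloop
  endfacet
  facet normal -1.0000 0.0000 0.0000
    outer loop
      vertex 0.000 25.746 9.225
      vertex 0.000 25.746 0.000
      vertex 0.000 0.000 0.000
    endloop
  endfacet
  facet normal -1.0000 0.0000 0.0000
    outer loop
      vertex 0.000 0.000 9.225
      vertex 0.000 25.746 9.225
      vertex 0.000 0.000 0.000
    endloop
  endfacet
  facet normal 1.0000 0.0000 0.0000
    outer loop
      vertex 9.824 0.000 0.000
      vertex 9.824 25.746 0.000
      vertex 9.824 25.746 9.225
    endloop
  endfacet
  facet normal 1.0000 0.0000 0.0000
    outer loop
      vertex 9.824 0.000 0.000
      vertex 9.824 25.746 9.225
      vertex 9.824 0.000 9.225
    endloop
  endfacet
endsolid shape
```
; perimeter-only toolpath
G21 ; units = mm
G90 ; absolute positioning
G28 ; home
; layer 1
G0 Z1.318
G0 X0.000 Y0.000
G1 X9.824 Y0.000
G1 X9.824 Y25.746
G1 X0.000 Y25.746
G1 X0.000 Y0.000
; layer 2
G0 Z2.636
G0 X0.000 Y0.000
G1 X9.824 Y0.000
G1 X9.824 Y25.746
G1 X0.000 Y25.746
G1 X0.000 Y0.000
; layer 3
G0 Z3.954
G0 X0.000 Y0.000
G1 X9.824 Y0.000
G1 X9.824 Y25.746
G1 X0.000 Y25.746
G1 X0.000 Y0.000
; layer 4
G0 Z5.271
G0 X0.000 Y0.000
G1 X9.824 Y0.000
G1 X9.824 Y25.746
G1 X0.000 Y25.746
G1 X0.000 Y0.000
; layer 5
G0 Z6.589
G0 X0.000 Y0.000
G1 X9.824 Y0.000
G1 X9.824 Y25.746
G1 X0.000 Y25.746
G1 X0.000 Y0.000
; layer 6
G0 Z7.907
G0 X0.000 Y0.000
G1 X9.824 Y0.000
G1 X9.824 Y25.746
G1 X0.000 Y25.746
G1 X0.000 Y0.000
; layer 7
G0 Z9.225
G0 X0.000 Y0.000
G1 X9.824 Y0.000
G1 X9.824 Y25.746
G1 X0.000 Y25.746
G1 X0.000 Y0.000
M2 ; end

The solid is a rectangular box, roughly 9.82 × 25.7 mm footprint and 9.22 mm tall. Slicing at Δz = 1.318 mm — 7 equal slices spanning the solid's height, so layer i sits at z = i·h/7 — gives 7 non-empty perimeters. Each is a 4-segment closed polygon; G0 lifts to the layer z and rapids to the start vertex, then G1 traces the edges.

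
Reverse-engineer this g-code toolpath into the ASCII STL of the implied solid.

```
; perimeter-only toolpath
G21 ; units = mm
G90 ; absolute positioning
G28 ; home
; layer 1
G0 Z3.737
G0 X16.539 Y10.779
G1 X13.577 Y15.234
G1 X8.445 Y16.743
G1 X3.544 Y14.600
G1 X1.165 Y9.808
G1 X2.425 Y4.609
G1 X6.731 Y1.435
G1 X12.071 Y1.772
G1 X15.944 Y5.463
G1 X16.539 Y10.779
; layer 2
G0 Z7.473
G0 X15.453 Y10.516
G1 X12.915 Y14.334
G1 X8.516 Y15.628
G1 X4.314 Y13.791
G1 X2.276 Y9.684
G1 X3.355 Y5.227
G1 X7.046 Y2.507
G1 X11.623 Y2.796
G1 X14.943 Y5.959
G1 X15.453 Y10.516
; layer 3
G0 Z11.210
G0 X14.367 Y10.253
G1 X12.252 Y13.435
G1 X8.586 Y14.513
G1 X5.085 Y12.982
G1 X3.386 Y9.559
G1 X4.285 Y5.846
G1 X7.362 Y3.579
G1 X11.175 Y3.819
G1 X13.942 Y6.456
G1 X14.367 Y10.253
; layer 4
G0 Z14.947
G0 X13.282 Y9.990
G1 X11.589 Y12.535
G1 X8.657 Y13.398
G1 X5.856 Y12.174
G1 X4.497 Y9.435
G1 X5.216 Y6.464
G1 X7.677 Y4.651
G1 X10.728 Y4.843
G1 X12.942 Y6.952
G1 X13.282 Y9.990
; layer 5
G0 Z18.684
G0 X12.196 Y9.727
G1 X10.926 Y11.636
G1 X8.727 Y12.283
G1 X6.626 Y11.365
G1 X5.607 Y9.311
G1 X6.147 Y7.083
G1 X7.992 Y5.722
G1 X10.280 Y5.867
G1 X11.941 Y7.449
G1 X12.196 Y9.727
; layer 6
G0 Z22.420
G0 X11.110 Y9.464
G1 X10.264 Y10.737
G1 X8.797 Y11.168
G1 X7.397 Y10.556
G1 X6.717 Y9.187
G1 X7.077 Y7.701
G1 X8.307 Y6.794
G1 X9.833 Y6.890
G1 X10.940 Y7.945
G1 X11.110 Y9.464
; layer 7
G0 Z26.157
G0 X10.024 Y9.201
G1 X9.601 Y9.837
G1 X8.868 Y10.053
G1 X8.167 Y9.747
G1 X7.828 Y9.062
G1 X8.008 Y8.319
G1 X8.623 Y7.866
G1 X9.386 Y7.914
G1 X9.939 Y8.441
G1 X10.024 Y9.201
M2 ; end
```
solid part
  facet normal 0.0000 0.0000 -1.0000
    outer loop
      vertex 8.375 17.858 0.000
      vertex 14.240 16.133 0.000
      vertex 17.625 11.042 0.000
    endloop
  endfacet
  facet normal 0.0000 0.0000 -1.0000
    outer loop
      vertex 2.773 15.409 0.000
      vertex 8.375 17.858 0.000
      vertex 17.625 11.042 0.000
    endloop
  endfacet
  facet normal 0.0000 0.0000 -1.0000
    outer loop
      vertex 0.055 9.932 0.000
      vertex 2.773 15.409 0.000
      vertex 17.625 11.042 0.000
    endloop
  endfacet
  facet normal 0.0000 0.0000 -1.0000
    outer loop
      vertex 1.494 3.990 0.000
      vertex 0.055 9.932 0.000
      vertex 17.625 11.042 0.000
    endloop
  endfacet
  facet normal 0.0000 0.0000 -1.0000
    outer loop
      vertex 6.416 0.363 0.000
      vertex 1.494 3.990 0.000
      vertex 17.625 11.042 0.000
    endloop
  endfacet
  facet normal 0.0000 0.0000 -1.0000
    outer loop
      vertex 12.518 0.748 0.000
      vertex 6.416 0.363 0.000
      vertex 17.625 11.042 0.000
    endloop
  endfacet
  facet normal 0.0000 0.0000 -1.0000
    outer loop
      vertex 16.945 4.966 0.000
      vertex 12.518 0.748 0.000
      vertex 17.625 11.042 0.000
    endloop
  endfacet
  facet normal 0.8017 0.5330 0.2705
    outer loop
      vertex 17.625 11.042 0.000
      vertex 14.240 16.133 0.000
      vertex 8.938 8.938 29.894
    endloop
  endfacet
  facet normal 0.2716 0.9236 0.2705
    outer loop
      vertex 14.240 16.133 0.000
      vertex 8.375 17.858 0.000
      vertex 8.938 8.938 29.894
    endloop
  endfacet
  facet normal -0.3856 0.8821 0.2705
    outer loop
      vertex 8.375 17.858 0.000
      vertex 2.773 15.409 0.000
      vertex 8.938 8.938 29.894
    endloop
  endfacet
  facet normal -0.8624 0.4280 0.2705
    outer loop
      vertex 2.773 15.409 0.000
      vertex 0.055 9.932 0.000
      vertex 8.938 8.938 29.894
    endloop
  endfacet
  facet normal -0.9357 -0.2266 0.2705
    outer loop
      vertex 0.055 9.932 0.000
      vertex 1.494 3.990 0.000
      vertex 8.938 8.938 29.894
    endloop
  endfacet
  facet normal -0.5711 -0.7750 0.2705
    outer loop
      vertex 1.494 3.990 0.000
      vertex 6.416 0.363 0.000
      vertex 8.938 8.938 29.894
    endloop
  endfacet
  facet normal 0.0606 -0.9608 0.2705
    outer loop
      vertex 6.416 0.363 0.000
      vertex 12.518 0.748 0.000
      vertex 8.938 8.938 29.894
    endloop
  endfacet
  facet normal 0.6641 -0.6970 0.2705
    outer loop
      vertex 12.518 0.748 0.000
      vertex 16.945 4.966 0.000
      vertex 8.938 8.938 29.894
    endloop
  endfacet
  facet normal 0.9567 -0.1071 0.2705
    outer loop
      vertex 16.945 4.966 0.000
      vertex 17.625 11.042 0.000
      vertex 8.938 8.938 29.894
    endloop
  endfacet
endsolid part

The G0 Z moves step by Δz≈3.737 mm. The G1 loops shrink linearly with z, so the solid tapers from its base footprint up to z≈29.9. Closing with a flat bottom cap and the tapered top and triangulating gives 16 facets — a regular 9-sided pyramid, base circumscribed radius ≈ 8.94 mm, apex at z ≈ 29.9 mm.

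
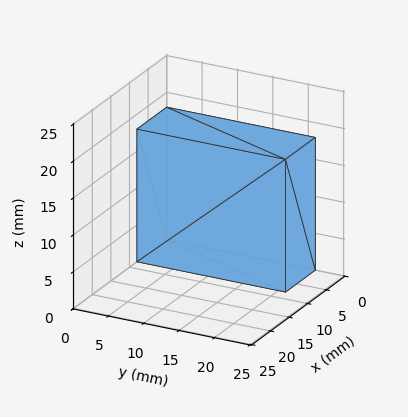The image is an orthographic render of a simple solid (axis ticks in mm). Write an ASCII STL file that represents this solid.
Reading the render: the shape is a rectangular box, roughly 8 × 21 mm footprint and 18 mm tall (dimensions read to the nearest mm from the axis ticks). For the STL, each face is triangulated and given an outward normal.

solid part
  facet normal 0.0000 0.0000 -1.0000
    outer loop
      vertex 8.00 21.00 0.00
      vertex 8.00 0.00 0.00
      vertex 0.00 0.00 0.00
    endloop
  endfacet
  facet normal 0.0000 0.0000 -1.0000
    outer loop
      vertex 0.00 21.00 0.00
      vertex 8.00 21.00 0.00
      vertex 0.00 0.00 0.00
    endloop
  endfacet
  facet normal 0.0000 0.0000 1.0000
    outer loop
      vertex 0.00 0.00 18.00
      vertex 8.00 0.00 18.00
      vertex 8.00 21.00 18.00
    endloop
  endfacet
  facet normal 0.0000 0.0000 1.0000
    outer loop
      vertex 0.00 0.00 18.00
      vertex 8.00 21.00 18.00
      vertex 0.00 21.00 18.00
    endloop
  endfacet
  facet normal 0.0000 -1.0000 0.0000
    outer loop
      vertex 0.00 0.00 0.00
      vertex 8.00 0.00 0.00
      vertex 8.00 0.00 18.00
    endloop
  endfacet
  facet normal 0.0000 -1.0000 0.0000
    outer loop
      vertex 0.00 0.00 0.00
      vertex 8.00 0.00 18.00
      vertex 0.00 0.00 18.00
    endloop
  endfacet
  facet normal 0.0000 1.0000 0.0000
    outer loop
      vertex 8.00 21.00 18.00
      vertex 8.00 21.00 0.00
      vertex 0.00 21.00 0.00
    endloop
  endfacet
  facet normal 0.0000 1.0000 0.0000
    outer loop
      vertex 0.00 21.00 18.00
      vertex 8.00 21.00 18.00
      vertex 0.00 21.00 0.00
    endloop
  endfacet
  facet normal -1.0000 0.0000 0.0000
    outer loop
      vertex 0.00 21.00 18.00
      vertex 0.00 21.00 0.00
      vertex 0.00 0.00 0.00
    endloop
  endfacet
  facet normal -1.0000 0.0000 0.0000
    outer loop
      vertex 0.00 0.00 18.00
      vertex 0.00 21.00 18.00
      vertex 0.00 0.00 0.00
    endloop
  endfacet
  facet normal 1.0000 0.0000 0.0000
    outer loop
      vertex 8.00 0.00 0.00
      vertex 8.00 21.00 0.00
      vertex 8.00 21.00 18.00
    endloop
  endfacet
  facet normal 1.0000 0.0000 0.0000
    outer loop
      vertex 8.00 0.00 0.00
      vertex 8.00 21.00 18.00
      vertex 8.00 0.00 18.00
    endloop
  endfacet
endsolid part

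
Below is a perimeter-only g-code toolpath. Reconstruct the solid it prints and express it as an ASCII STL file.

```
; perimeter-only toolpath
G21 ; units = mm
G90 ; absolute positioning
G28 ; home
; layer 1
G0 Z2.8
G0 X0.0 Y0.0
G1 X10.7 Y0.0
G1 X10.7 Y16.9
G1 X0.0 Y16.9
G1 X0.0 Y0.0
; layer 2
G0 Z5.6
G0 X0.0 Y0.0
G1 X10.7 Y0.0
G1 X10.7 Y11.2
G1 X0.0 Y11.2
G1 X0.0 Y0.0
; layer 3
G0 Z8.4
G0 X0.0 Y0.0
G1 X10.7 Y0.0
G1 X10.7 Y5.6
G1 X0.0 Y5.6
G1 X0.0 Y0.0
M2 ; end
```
solid part
  facet normal 0.0000 0.0000 -1.0000
    outer loop
      vertex 10.7 22.5 0.0
      vertex 10.7 0.0 0.0
      vertex 0.0 0.0 0.0
    endloop
  endfacet
  facet normal 0.0000 0.0000 -1.0000
    outer loop
      vertex 0.0 22.5 0.0
      vertex 10.7 22.5 0.0
      vertex 0.0 0.0 0.0
    endloop
  endfacet
  facet normal 0.0000 -1.0000 0.0000
    outer loop
      vertex 0.0 0.0 0.0
      vertex 10.7 0.0 0.0
      vertex 10.7 0.0 11.2
    endloop
  endfacet
  facet normal 0.0000 -1.0000 0.0000
    outer loop
      vertex 0.0 0.0 0.0
      vertex 10.7 0.0 11.2
      vertex 0.0 0.0 11.2
    endloop
  endfacet
  facet normal 0.0000 0.4456 0.8952
    outer loop
      vertex 0.0 0.0 11.2
      vertex 10.7 0.0 11.2
      vertex 10.7 22.5 0.0
    endloop
  endfacet
  facet normal 0.0000 0.4456 0.8952
    outer loop
      vertex 0.0 0.0 11.2
      vertex 10.7 22.5 0.0
      vertex 0.0 22.5 0.0
    endloop
  endfacet
  facet normal -1.0000 0.0000 0.0000
    outer loop
      vertex 0.0 0.0 11.2
      vertex 0.0 22.5 0.0
      vertex 0.0 0.0 0.0
    endloop
  endfacet
  facet normal 1.0000 0.0000 0.0000
    outer loop
      vertex 10.7 0.0 0.0
      vertex 10.7 22.5 0.0
      vertex 10.7 0.0 11.2
    endloop
  endfacet
endsolid part

The G0 Z moves step by Δz≈2.8 mm. The G1 loops shrink linearly with z, so the solid tapers from its base footprint up to z≈11.2. Closing with a flat bottom cap and the tapered top and triangulating gives 8 facets — a wedge (ramp): 10.7 × 22.5 mm base, rising to 11.2 mm along the y=0 edge and sloping linearly to z=0 at y=22.5.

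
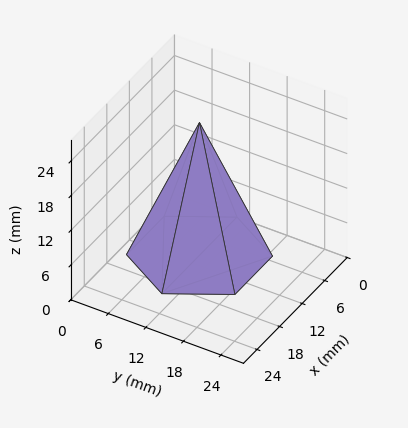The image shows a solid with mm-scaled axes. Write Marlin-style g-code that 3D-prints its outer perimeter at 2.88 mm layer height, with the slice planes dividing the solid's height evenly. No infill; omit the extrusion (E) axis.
Reading the render: the shape is a regular 6-sided pyramid, base circumscribed radius ≈ 10 mm, apex at z ≈ 23 mm (dimensions read to the nearest mm from the axis ticks). For the g-code, the solid's height is divided into equal slices at the stated Δz and each level perimeter traced with G1 moves after a G0 lift.

; perimeter-only toolpath
G21 ; units = mm
G90 ; absolute positioning
G28 ; home
; layer 1
G0 Z2.88
G0 X18.75 Y10.00
G1 X14.38 Y17.58
G1 X5.62 Y17.58
G1 X1.25 Y10.00
G1 X5.62 Y2.42
G1 X14.38 Y2.42
G1 X18.75 Y10.00
; layer 2
G0 Z5.75
G0 X17.50 Y10.00
G1 X13.75 Y16.50
G1 X6.25 Y16.50
G1 X2.50 Y10.00
G1 X6.25 Y3.50
G1 X13.75 Y3.50
G1 X17.50 Y10.00
; layer 3
G0 Z8.62
G0 X16.25 Y10.00
G1 X13.12 Y15.41
G1 X6.88 Y15.41
G1 X3.75 Y10.00
G1 X6.88 Y4.59
G1 X13.12 Y4.59
G1 X16.25 Y10.00
; layer 4
G0 Z11.50
G0 X15.00 Y10.00
G1 X12.50 Y14.33
G1 X7.50 Y14.33
G1 X5.00 Y10.00
G1 X7.50 Y5.67
G1 X12.50 Y5.67
G1 X15.00 Y10.00
; layer 5
G0 Z14.38
G0 X13.75 Y10.00
G1 X11.88 Y13.25
G1 X8.12 Y13.25
G1 X6.25 Y10.00
G1 X8.12 Y6.75
G1 X11.88 Y6.75
G1 X13.75 Y10.00
; layer 6
G0 Z17.25
G0 X12.50 Y10.00
G1 X11.25 Y12.16
G1 X8.75 Y12.16
G1 X7.50 Y10.00
G1 X8.75 Y7.83
G1 X11.25 Y7.83
G1 X12.50 Y10.00
; layer 7
G0 Z20.12
G0 X11.25 Y10.00
G1 X10.62 Y11.08
G1 X9.38 Y11.08
G1 X8.75 Y10.00
G1 X9.38 Y8.92
G1 X10.62 Y8.92
G1 X11.25 Y10.00
M2 ; end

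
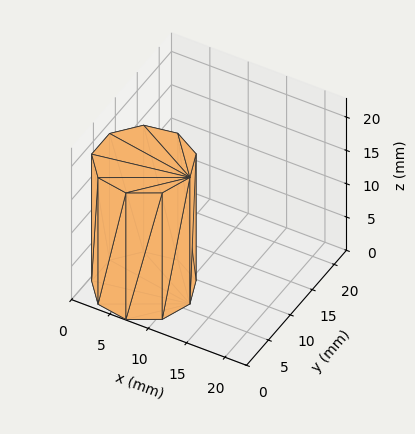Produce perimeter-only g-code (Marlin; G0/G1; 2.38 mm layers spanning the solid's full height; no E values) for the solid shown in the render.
Reading the render: the shape is a regular 9-sided prism (a cylinder approximated with 9 flat sides), circumscribed radius ≈ 6 mm, height ≈ 19 mm (dimensions read to the nearest mm from the axis ticks). For the g-code, the solid's height is divided into equal slices at the stated Δz and each level perimeter traced with G1 moves after a G0 lift.

; perimeter-only toolpath
G21 ; units = mm
G90 ; absolute positioning
G28 ; home
; layer 1
G0 Z2.38
G0 X12.00 Y6.00
G1 X10.60 Y9.86
G1 X7.04 Y11.91
G1 X3.00 Y11.20
G1 X0.36 Y8.05
G1 X0.36 Y3.95
G1 X3.00 Y0.80
G1 X7.04 Y0.09
G1 X10.60 Y2.14
G1 X12.00 Y6.00
; layer 2
G0 Z4.75
G0 X12.00 Y6.00
G1 X10.60 Y9.86
G1 X7.04 Y11.91
G1 X3.00 Y11.20
G1 X0.36 Y8.05
G1 X0.36 Y3.95
G1 X3.00 Y0.80
G1 X7.04 Y0.09
G1 X10.60 Y2.14
G1 X12.00 Y6.00
; layer 3
G0 Z7.12
G0 X12.00 Y6.00
G1 X10.60 Y9.86
G1 X7.04 Y11.91
G1 X3.00 Y11.20
G1 X0.36 Y8.05
G1 X0.36 Y3.95
G1 X3.00 Y0.80
G1 X7.04 Y0.09
G1 X10.60 Y2.14
G1 X12.00 Y6.00
; layer 4
G0 Z9.50
G0 X12.00 Y6.00
G1 X10.60 Y9.86
G1 X7.04 Y11.91
G1 X3.00 Y11.20
G1 X0.36 Y8.05
G1 X0.36 Y3.95
G1 X3.00 Y0.80
G1 X7.04 Y0.09
G1 X10.60 Y2.14
G1 X12.00 Y6.00
; layer 5
G0 Z11.88
G0 X12.00 Y6.00
G1 X10.60 Y9.86
G1 X7.04 Y11.91
G1 X3.00 Y11.20
G1 X0.36 Y8.05
G1 X0.36 Y3.95
G1 X3.00 Y0.80
G1 X7.04 Y0.09
G1 X10.60 Y2.14
G1 X12.00 Y6.00
; layer 6
G0 Z14.25
G0 X12.00 Y6.00
G1 X10.60 Y9.86
G1 X7.04 Y11.91
G1 X3.00 Y11.20
G1 X0.36 Y8.05
G1 X0.36 Y3.95
G1 X3.00 Y0.80
G1 X7.04 Y0.09
G1 X10.60 Y2.14
G1 X12.00 Y6.00
; layer 7
G0 Z16.62
G0 X12.00 Y6.00
G1 X10.60 Y9.86
G1 X7.04 Y11.91
G1 X3.00 Y11.20
G1 X0.36 Y8.05
G1 X0.36 Y3.95
G1 X3.00 Y0.80
G1 X7.04 Y0.09
G1 X10.60 Y2.14
G1 X12.00 Y6.00
; layer 8
G0 Z19.00
G0 X12.00 Y6.00
G1 X10.60 Y9.86
G1 X7.04 Y11.91
G1 X3.00 Y11.20
G1 X0.36 Y8.05
G1 X0.36 Y3.95
G1 X3.00 Y0.80
G1 X7.04 Y0.09
G1 X10.60 Y2.14
G1 X12.00 Y6.00
M2 ; end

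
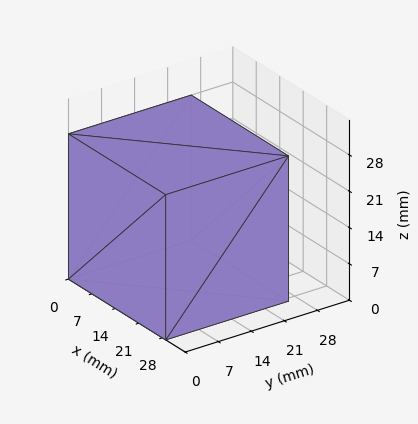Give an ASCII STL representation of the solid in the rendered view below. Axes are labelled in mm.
Reading the render: the shape is a rectangular box, roughly 29 × 26 mm footprint and 28 mm tall (dimensions read to the nearest mm from the axis ticks). For the STL, each face is triangulated and given an outward normal.

solid part
  facet normal 0.0000 0.0000 -1.0000
    outer loop
      vertex 29.000 26.000 0.000
      vertex 29.000 0.000 0.000
      vertex 0.000 0.000 0.000
    endloop
  endfacet
  facet normal 0.0000 0.0000 -1.0000
    outer loop
      vertex 0.000 26.000 0.000
      vertex 29.000 26.000 0.000
      vertex 0.000 0.000 0.000
    endloop
  endfacet
  facet normal 0.0000 0.0000 1.0000
    outer loop
      vertex 0.000 0.000 28.000
      vertex 29.000 0.000 28.000
      vertex 29.000 26.000 28.000
    endloop
  endfacet
  facet normal 0.0000 0.0000 1.0000
    outer loop
      vertex 0.000 0.000 28.000
      vertex 29.000 26.000 28.000
      vertex 0.000 26.000 28.000
    endloop
  endfacet
  facet normal 0.0000 -1.0000 0.0000
    outer loop
      vertex 0.000 0.000 0.000
      vertex 29.000 0.000 0.000
      vertex 29.000 0.000 28.000
    endloop
  endfacet
  facet normal 0.0000 -1.0000 0.0000
    outer loop
      vertex 0.000 0.000 0.000
      vertex 29.000 0.000 28.000
      vertex 0.000 0.000 28.000
    endloop
  endfacet
  facet normal 0.0000 1.0000 0.0000
    outer loop
      vertex 29.000 26.000 28.000
      vertex 29.000 26.000 0.000
      vertex 0.000 26.000 0.000
    endloop
  endfacet
  facet normal 0.0000 1.0000 0.0000
    outer loop
      vertex 0.000 26.000 28.000
      vertex 29.000 26.000 28.000
      vertex 0.000 26.000 0.000
    endloop
  endfacet
  facet normal -1.0000 0.0000 0.0000
    outer loop
      vertex 0.000 26.000 28.000
      vertex 0.000 26.000 0.000
      vertex 0.000 0.000 0.000
    endloop
  endfacet
  facet normal -1.0000 0.0000 0.0000
    outer loop
      vertex 0.000 0.000 28.000
      vertex 0.000 26.000 28.000
      vertex 0.000 0.000 0.000
    endloop
  endfacet
  facet normal 1.0000 0.0000 0.0000
    outer loop
      vertex 29.000 0.000 0.000
      vertex 29.000 26.000 0.000
      vertex 29.000 26.000 28.000
    endloop
  endfacet
  facet normal 1.0000 0.0000 0.0000
    outer loop
      vertex 29.000 0.000 0.000
      vertex 29.000 26.000 28.000
      vertex 29.000 0.000 28.000
    endloop
  endfacet
endsolid part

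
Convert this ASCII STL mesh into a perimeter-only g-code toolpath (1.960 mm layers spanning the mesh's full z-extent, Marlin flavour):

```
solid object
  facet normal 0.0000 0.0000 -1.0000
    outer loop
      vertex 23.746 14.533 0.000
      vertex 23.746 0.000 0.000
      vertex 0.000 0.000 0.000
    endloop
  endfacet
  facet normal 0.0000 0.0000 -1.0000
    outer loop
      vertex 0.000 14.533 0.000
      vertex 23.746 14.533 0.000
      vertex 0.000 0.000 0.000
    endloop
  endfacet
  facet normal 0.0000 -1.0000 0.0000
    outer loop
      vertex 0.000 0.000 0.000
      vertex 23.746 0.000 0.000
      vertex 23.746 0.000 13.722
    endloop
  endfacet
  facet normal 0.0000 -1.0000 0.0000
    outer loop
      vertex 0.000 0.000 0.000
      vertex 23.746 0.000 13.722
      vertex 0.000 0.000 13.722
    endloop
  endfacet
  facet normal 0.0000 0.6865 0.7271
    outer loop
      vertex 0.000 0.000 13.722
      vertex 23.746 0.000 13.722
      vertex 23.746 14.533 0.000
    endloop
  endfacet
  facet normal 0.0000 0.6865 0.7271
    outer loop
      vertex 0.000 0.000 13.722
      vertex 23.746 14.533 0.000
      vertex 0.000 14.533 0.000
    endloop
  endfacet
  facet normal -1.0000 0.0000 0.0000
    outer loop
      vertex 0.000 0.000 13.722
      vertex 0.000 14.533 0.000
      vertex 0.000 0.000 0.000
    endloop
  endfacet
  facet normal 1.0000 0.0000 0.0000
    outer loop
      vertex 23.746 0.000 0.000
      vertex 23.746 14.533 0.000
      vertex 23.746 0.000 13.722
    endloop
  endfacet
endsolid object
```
; perimeter-only toolpath
G21 ; units = mm
G90 ; absolute positioning
G28 ; home
; layer 1
G0 Z1.960
G0 X0.000 Y0.000
G1 X23.746 Y0.000
G1 X23.746 Y12.457
G1 X0.000 Y12.457
G1 X0.000 Y0.000
; layer 2
G0 Z3.921
G0 X0.000 Y0.000
G1 X23.746 Y0.000
G1 X23.746 Y10.381
G1 X0.000 Y10.381
G1 X0.000 Y0.000
; layer 3
G0 Z5.881
G0 X0.000 Y0.000
G1 X23.746 Y0.000
G1 X23.746 Y8.305
G1 X0.000 Y8.305
G1 X0.000 Y0.000
; layer 4
G0 Z7.841
G0 X0.000 Y0.000
G1 X23.746 Y0.000
G1 X23.746 Y6.228
G1 X0.000 Y6.228
G1 X0.000 Y0.000
; layer 5
G0 Z9.801
G0 X0.000 Y0.000
G1 X23.746 Y0.000
G1 X23.746 Y4.152
G1 X0.000 Y4.152
G1 X0.000 Y0.000
; layer 6
G0 Z11.762
G0 X0.000 Y0.000
G1 X23.746 Y0.000
G1 X23.746 Y2.076
G1 X0.000 Y2.076
G1 X0.000 Y0.000
M2 ; end

The solid is a wedge (ramp): 23.7 × 14.5 mm base, rising to 13.7 mm along the y=0 edge and sloping linearly to z=0 at y=14.5. Slicing at Δz = 1.960 mm — 7 equal slices spanning the solid's height, so layer i sits at z = i·h/7 — gives 6 non-empty perimeters. Each is a 4-segment closed polygon; G0 lifts to the layer z and rapids to the start vertex, then G1 traces the edges. The cross-section shrinks linearly with z (the slice at the apex is degenerate and omitted).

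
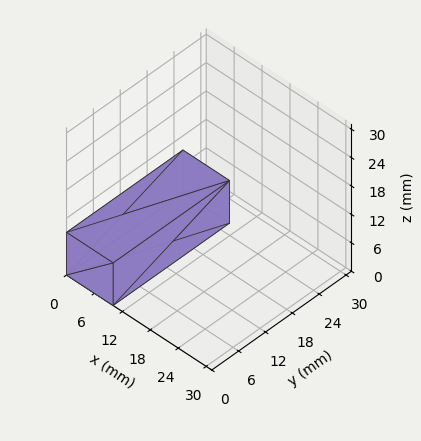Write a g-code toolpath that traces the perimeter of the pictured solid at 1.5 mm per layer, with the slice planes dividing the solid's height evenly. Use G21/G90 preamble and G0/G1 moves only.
Reading the render: the shape is a rectangular box, roughly 10 × 26 mm footprint and 9 mm tall (dimensions read to the nearest mm from the axis ticks). For the g-code, the solid's height is divided into equal slices at the stated Δz and each level perimeter traced with G1 moves after a G0 lift.

; perimeter-only toolpath
G21 ; units = mm
G90 ; absolute positioning
G28 ; home
; layer 1
G0 Z1.5
G0 X0.0 Y0.0
G1 X10.0 Y0.0
G1 X10.0 Y26.0
G1 X0.0 Y26.0
G1 X0.0 Y0.0
; layer 2
G0 Z3.0
G0 X0.0 Y0.0
G1 X10.0 Y0.0
G1 X10.0 Y26.0
G1 X0.0 Y26.0
G1 X0.0 Y0.0
; layer 3
G0 Z4.5
G0 X0.0 Y0.0
G1 X10.0 Y0.0
G1 X10.0 Y26.0
G1 X0.0 Y26.0
G1 X0.0 Y0.0
; layer 4
G0 Z6.0
G0 X0.0 Y0.0
G1 X10.0 Y0.0
G1 X10.0 Y26.0
G1 X0.0 Y26.0
G1 X0.0 Y0.0
; layer 5
G0 Z7.5
G0 X0.0 Y0.0
G1 X10.0 Y0.0
G1 X10.0 Y26.0
G1 X0.0 Y26.0
G1 X0.0 Y0.0
; layer 6
G0 Z9.0
G0 X0.0 Y0.0
G1 X10.0 Y0.0
G1 X10.0 Y26.0
G1 X0.0 Y26.0
G1 X0.0 Y0.0
M2 ; end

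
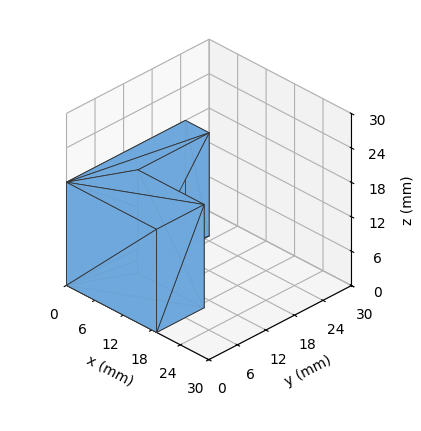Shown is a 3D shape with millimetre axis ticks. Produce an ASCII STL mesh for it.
Reading the render: the shape is an L-shaped prism: outer 19 × 25 mm, arm thicknesses ≈ 10 mm (horizontal) and 5 mm (vertical), extruded 18 mm in z (dimensions read to the nearest mm from the axis ticks). For the STL, each face is triangulated and given an outward normal.

solid part
  facet normal 0.0000 0.0000 -1.0000
    outer loop
      vertex 19.00 10.00 0.00
      vertex 19.00 0.00 0.00
      vertex 0.00 0.00 0.00
    endloop
  endfacet
  facet normal 0.0000 0.0000 -1.0000
    outer loop
      vertex 5.00 10.00 0.00
      vertex 19.00 10.00 0.00
      vertex 0.00 0.00 0.00
    endloop
  endfacet
  facet normal 0.0000 0.0000 -1.0000
    outer loop
      vertex 5.00 25.00 0.00
      vertex 5.00 10.00 0.00
      vertex 0.00 0.00 0.00
    endloop
  endfacet
  facet normal 0.0000 0.0000 -1.0000
    outer loop
      vertex 0.00 25.00 0.00
      vertex 5.00 25.00 0.00
      vertex 0.00 0.00 0.00
    endloop
  endfacet
  facet normal 0.0000 0.0000 1.0000
    outer loop
      vertex 0.00 0.00 18.00
      vertex 19.00 0.00 18.00
      vertex 19.00 10.00 18.00
    endloop
  endfacet
  facet normal 0.0000 0.0000 1.0000
    outer loop
      vertex 0.00 0.00 18.00
      vertex 19.00 10.00 18.00
      vertex 5.00 10.00 18.00
    endloop
  endfacet
  facet normal 0.0000 0.0000 1.0000
    outer loop
      vertex 0.00 0.00 18.00
      vertex 5.00 10.00 18.00
      vertex 5.00 25.00 18.00
    endloop
  endfacet
  facet normal 0.0000 0.0000 1.0000
    outer loop
      vertex 0.00 0.00 18.00
      vertex 5.00 25.00 18.00
      vertex 0.00 25.00 18.00
    endloop
  endfacet
  facet normal 0.0000 -1.0000 0.0000
    outer loop
      vertex 0.00 0.00 0.00
      vertex 19.00 0.00 0.00
      vertex 19.00 0.00 18.00
    endloop
  endfacet
  facet normal 0.0000 -1.0000 0.0000
    outer loop
      vertex 0.00 0.00 0.00
      vertex 19.00 0.00 18.00
      vertex 0.00 0.00 18.00
    endloop
  endfacet
  facet normal 1.0000 0.0000 0.0000
    outer loop
      vertex 19.00 0.00 0.00
      vertex 19.00 10.00 0.00
      vertex 19.00 10.00 18.00
    endloop
  endfacet
  facet normal 1.0000 0.0000 0.0000
    outer loop
      vertex 19.00 0.00 0.00
      vertex 19.00 10.00 18.00
      vertex 19.00 0.00 18.00
    endloop
  endfacet
  facet normal 0.0000 1.0000 0.0000
    outer loop
      vertex 19.00 10.00 0.00
      vertex 5.00 10.00 0.00
      vertex 5.00 10.00 18.00
    endloop
  endfacet
  facet normal 0.0000 1.0000 0.0000
    outer loop
      vertex 19.00 10.00 0.00
      vertex 5.00 10.00 18.00
      vertex 19.00 10.00 18.00
    endloop
  endfacet
  facet normal 1.0000 0.0000 0.0000
    outer loop
      vertex 5.00 10.00 0.00
      vertex 5.00 25.00 0.00
      vertex 5.00 25.00 18.00
    endloop
  endfacet
  facet normal 1.0000 0.0000 0.0000
    outer loop
      vertex 5.00 10.00 0.00
      vertex 5.00 25.00 18.00
      vertex 5.00 10.00 18.00
    endloop
  endfacet
  facet normal 0.0000 1.0000 0.0000
    outer loop
      vertex 5.00 25.00 0.00
      vertex 0.00 25.00 0.00
      vertex 0.00 25.00 18.00
    endloop
  endfacet
  facet normal 0.0000 1.0000 0.0000
    outer loop
      vertex 5.00 25.00 0.00
      vertex 0.00 25.00 18.00
      vertex 5.00 25.00 18.00
    endloop
  endfacet
  facet normal -1.0000 0.0000 0.0000
    outer loop
      vertex 0.00 25.00 0.00
      vertex 0.00 0.00 0.00
      vertex 0.00 0.00 18.00
    endloop
  endfacet
  facet normal -1.0000 0.0000 0.0000
    outer loop
      vertex 0.00 25.00 0.00
      vertex 0.00 0.00 18.00
      vertex 0.00 25.00 18.00
    endloop
  endfacet
endsolid part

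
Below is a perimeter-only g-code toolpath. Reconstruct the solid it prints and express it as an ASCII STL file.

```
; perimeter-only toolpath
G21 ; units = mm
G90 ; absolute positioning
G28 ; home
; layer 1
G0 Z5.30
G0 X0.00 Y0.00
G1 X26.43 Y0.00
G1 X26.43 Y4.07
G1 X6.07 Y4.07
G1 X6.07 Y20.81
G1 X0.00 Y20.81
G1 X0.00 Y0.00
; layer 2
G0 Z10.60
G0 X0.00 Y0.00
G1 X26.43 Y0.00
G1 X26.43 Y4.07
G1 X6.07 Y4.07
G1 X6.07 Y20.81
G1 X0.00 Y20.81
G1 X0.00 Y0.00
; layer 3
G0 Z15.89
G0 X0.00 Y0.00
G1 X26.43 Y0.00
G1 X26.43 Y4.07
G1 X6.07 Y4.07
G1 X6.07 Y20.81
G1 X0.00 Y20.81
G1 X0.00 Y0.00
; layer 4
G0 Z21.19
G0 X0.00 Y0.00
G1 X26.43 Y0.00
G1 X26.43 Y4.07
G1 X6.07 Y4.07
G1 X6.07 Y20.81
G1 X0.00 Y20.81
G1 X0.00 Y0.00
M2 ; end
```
solid part
  facet normal 0.0000 0.0000 -1.0000
    outer loop
      vertex 26.43 4.07 0.00
      vertex 26.43 0.00 0.00
      vertex 0.00 0.00 0.00
    endloop
  endfacet
  facet normal 0.0000 0.0000 -1.0000
    outer loop
      vertex 6.07 4.07 0.00
      vertex 26.43 4.07 0.00
      vertex 0.00 0.00 0.00
    endloop
  endfacet
  facet normal 0.0000 0.0000 -1.0000
    outer loop
      vertex 6.07 20.81 0.00
      vertex 6.07 4.07 0.00
      vertex 0.00 0.00 0.00
    endloop
  endfacet
  facet normal 0.0000 0.0000 -1.0000
    outer loop
      vertex 0.00 20.81 0.00
      vertex 6.07 20.81 0.00
      vertex 0.00 0.00 0.00
    endloop
  endfacet
  facet normal 0.0000 0.0000 1.0000
    outer loop
      vertex 0.00 0.00 21.19
      vertex 26.43 0.00 21.19
      vertex 26.43 4.07 21.19
    endloop
  endfacet
  facet normal 0.0000 0.0000 1.0000
    outer loop
      vertex 0.00 0.00 21.19
      vertex 26.43 4.07 21.19
      vertex 6.07 4.07 21.19
    endloop
  endfacet
  facet normal 0.0000 0.0000 1.0000
    outer loop
      vertex 0.00 0.00 21.19
      vertex 6.07 4.07 21.19
      vertex 6.07 20.81 21.19
    endloop
  endfacet
  facet normal 0.0000 0.0000 1.0000
    outer loop
      vertex 0.00 0.00 21.19
      vertex 6.07 20.81 21.19
      vertex 0.00 20.81 21.19
    endloop
  endfacet
  facet normal 0.0000 -1.0000 0.0000
    outer loop
      vertex 0.00 0.00 0.00
      vertex 26.43 0.00 0.00
      vertex 26.43 0.00 21.19
    endloop
  endfacet
  facet normal 0.0000 -1.0000 0.0000
    outer loop
      vertex 0.00 0.00 0.00
      vertex 26.43 0.00 21.19
      vertex 0.00 0.00 21.19
    endloop
  endfacet
  facet normal 1.0000 0.0000 0.0000
    outer loop
      vertex 26.43 0.00 0.00
      vertex 26.43 4.07 0.00
      vertex 26.43 4.07 21.19
    endloop
  endfacet
  facet normal 1.0000 0.0000 0.0000
    outer loop
      vertex 26.43 0.00 0.00
      vertex 26.43 4.07 21.19
      vertex 26.43 0.00 21.19
    endloop
  endfacet
  facet normal 0.0000 1.0000 0.0000
    outer loop
      vertex 26.43 4.07 0.00
      vertex 6.07 4.07 0.00
      vertex 6.07 4.07 21.19
    endloop
  endfacet
  facet normal 0.0000 1.0000 0.0000
    outer loop
      vertex 26.43 4.07 0.00
      vertex 6.07 4.07 21.19
      vertex 26.43 4.07 21.19
    endloop
  endfacet
  facet normal 1.0000 0.0000 0.0000
    outer loop
      vertex 6.07 4.07 0.00
      vertex 6.07 20.81 0.00
      vertex 6.07 20.81 21.19
    endloop
  endfacet
  facet normal 1.0000 0.0000 0.0000
    outer loop
      vertex 6.07 4.07 0.00
      vertex 6.07 20.81 21.19
      vertex 6.07 4.07 21.19
    endloop
  endfacet
  facet normal 0.0000 1.0000 0.0000
    outer loop
      vertex 6.07 20.81 0.00
      vertex 0.00 20.81 0.00
      vertex 0.00 20.81 21.19
    endloop
  endfacet
  facet normal 0.0000 1.0000 0.0000
    outer loop
      vertex 6.07 20.81 0.00
      vertex 0.00 20.81 21.19
      vertex 6.07 20.81 21.19
    endloop
  endfacet
  facet normal -1.0000 0.0000 0.0000
    outer loop
      vertex 0.00 20.81 0.00
      vertex 0.00 0.00 0.00
      vertex 0.00 0.00 21.19
    endloop
  endfacet
  facet normal -1.0000 0.0000 0.0000
    outer loop
      vertex 0.00 20.81 0.00
      vertex 0.00 0.00 21.19
      vertex 0.00 20.81 21.19
    endloop
  endfacet
endsolid part

The G0 Z moves step by Δz≈5.30 mm. Every layer's G1 loop is the same polygon, so the solid is a straight extrusion of it from z=0 to z≈21.2. Closing with flat bottom and top caps and triangulating gives 20 facets — an L-shaped prism: outer 26.4 × 20.8 mm, arm thicknesses ≈ 4.07 mm (horizontal) and 6.07 mm (vertical), extruded 21.2 mm in z.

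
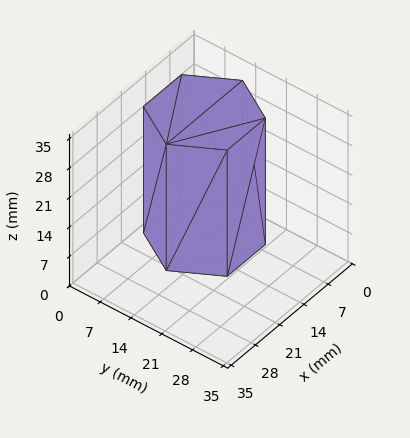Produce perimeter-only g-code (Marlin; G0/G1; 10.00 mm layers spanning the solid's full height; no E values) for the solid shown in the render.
Reading the render: the shape is a regular 6-sided prism (a cylinder approximated with 6 flat sides), circumscribed radius ≈ 11 mm, height ≈ 30 mm (dimensions read to the nearest mm from the axis ticks). For the g-code, the solid's height is divided into equal slices at the stated Δz and each level perimeter traced with G1 moves after a G0 lift.

; perimeter-only toolpath
G21 ; units = mm
G90 ; absolute positioning
G28 ; home
; layer 1
G0 Z10.00
G0 X22.00 Y11.00
G1 X16.50 Y20.53
G1 X5.50 Y20.53
G1 X0.00 Y11.00
G1 X5.50 Y1.47
G1 X16.50 Y1.47
G1 X22.00 Y11.00
; layer 2
G0 Z20.00
G0 X22.00 Y11.00
G1 X16.50 Y20.53
G1 X5.50 Y20.53
G1 X0.00 Y11.00
G1 X5.50 Y1.47
G1 X16.50 Y1.47
G1 X22.00 Y11.00
; layer 3
G0 Z30.00
G0 X22.00 Y11.00
G1 X16.50 Y20.53
G1 X5.50 Y20.53
G1 X0.00 Y11.00
G1 X5.50 Y1.47
G1 X16.50 Y1.47
G1 X22.00 Y11.00
M2 ; end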